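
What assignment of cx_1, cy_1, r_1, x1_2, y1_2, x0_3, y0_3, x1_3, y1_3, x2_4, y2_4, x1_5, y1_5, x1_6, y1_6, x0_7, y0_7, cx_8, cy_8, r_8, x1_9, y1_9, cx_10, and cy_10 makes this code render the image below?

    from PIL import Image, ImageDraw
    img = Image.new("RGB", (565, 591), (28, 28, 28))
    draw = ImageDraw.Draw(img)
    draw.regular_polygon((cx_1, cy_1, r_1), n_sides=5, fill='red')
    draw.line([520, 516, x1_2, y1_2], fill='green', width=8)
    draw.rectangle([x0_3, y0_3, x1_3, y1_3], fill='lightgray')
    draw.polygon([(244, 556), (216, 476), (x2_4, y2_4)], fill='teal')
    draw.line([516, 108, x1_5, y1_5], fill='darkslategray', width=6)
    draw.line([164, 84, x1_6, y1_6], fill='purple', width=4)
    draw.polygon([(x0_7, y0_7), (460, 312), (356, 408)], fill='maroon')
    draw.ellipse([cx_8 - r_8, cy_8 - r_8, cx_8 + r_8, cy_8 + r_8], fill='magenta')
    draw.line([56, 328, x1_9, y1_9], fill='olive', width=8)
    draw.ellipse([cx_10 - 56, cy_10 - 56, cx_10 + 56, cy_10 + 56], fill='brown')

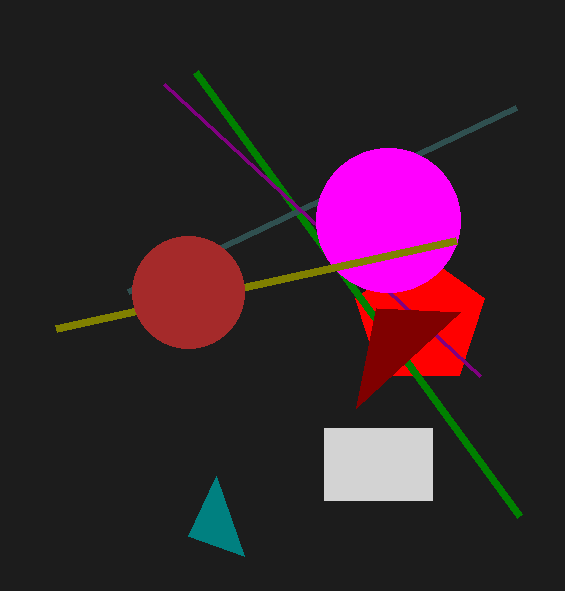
cx_1 = 420
cy_1 = 320
r_1 = 68
x1_2 = 196
y1_2 = 72
x0_3 = 324
y0_3 = 428
x1_3 = 432
y1_3 = 500
x2_4 = 188
y2_4 = 536
x1_5 = 128
y1_5 = 292
x1_6 = 480
y1_6 = 376
x0_7 = 376
y0_7 = 308
cx_8 = 388
cy_8 = 220
r_8 = 72
x1_9 = 456
y1_9 = 240
cx_10 = 188
cy_10 = 292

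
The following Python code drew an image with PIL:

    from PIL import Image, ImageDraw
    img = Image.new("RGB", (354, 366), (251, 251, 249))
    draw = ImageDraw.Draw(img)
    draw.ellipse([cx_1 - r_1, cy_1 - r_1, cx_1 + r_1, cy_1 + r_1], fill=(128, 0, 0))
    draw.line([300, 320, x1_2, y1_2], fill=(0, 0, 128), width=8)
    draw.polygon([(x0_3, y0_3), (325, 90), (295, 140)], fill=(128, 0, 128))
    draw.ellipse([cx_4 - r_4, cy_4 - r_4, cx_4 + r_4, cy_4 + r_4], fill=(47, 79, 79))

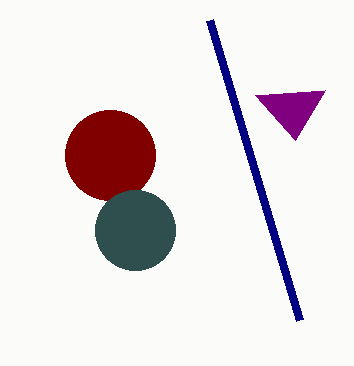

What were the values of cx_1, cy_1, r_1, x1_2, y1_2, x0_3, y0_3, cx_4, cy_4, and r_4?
cx_1 = 110; cy_1 = 155; r_1 = 45; x1_2 = 210; y1_2 = 20; x0_3 = 255; y0_3 = 95; cx_4 = 135; cy_4 = 230; r_4 = 40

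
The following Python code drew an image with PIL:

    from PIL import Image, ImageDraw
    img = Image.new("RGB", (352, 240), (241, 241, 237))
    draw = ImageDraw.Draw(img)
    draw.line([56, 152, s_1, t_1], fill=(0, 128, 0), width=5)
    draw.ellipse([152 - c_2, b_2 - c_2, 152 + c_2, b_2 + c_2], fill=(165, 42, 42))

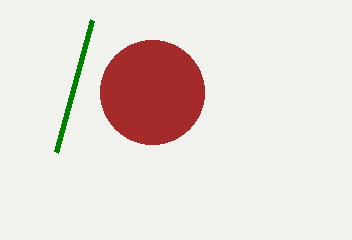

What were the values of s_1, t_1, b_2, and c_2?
s_1 = 92; t_1 = 20; b_2 = 92; c_2 = 52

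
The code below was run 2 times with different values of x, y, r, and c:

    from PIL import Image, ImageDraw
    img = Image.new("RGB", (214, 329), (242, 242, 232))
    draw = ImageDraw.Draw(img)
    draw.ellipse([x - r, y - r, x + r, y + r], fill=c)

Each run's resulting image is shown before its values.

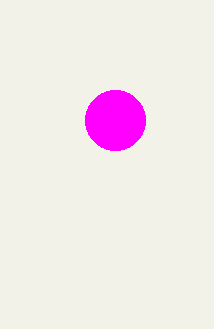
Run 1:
x = 115
y = 120
r = 30
c = 'magenta'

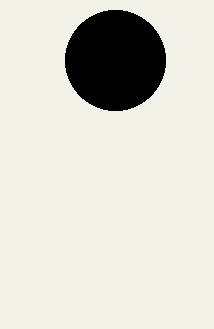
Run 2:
x = 115; y = 60; r = 50; c = 'black'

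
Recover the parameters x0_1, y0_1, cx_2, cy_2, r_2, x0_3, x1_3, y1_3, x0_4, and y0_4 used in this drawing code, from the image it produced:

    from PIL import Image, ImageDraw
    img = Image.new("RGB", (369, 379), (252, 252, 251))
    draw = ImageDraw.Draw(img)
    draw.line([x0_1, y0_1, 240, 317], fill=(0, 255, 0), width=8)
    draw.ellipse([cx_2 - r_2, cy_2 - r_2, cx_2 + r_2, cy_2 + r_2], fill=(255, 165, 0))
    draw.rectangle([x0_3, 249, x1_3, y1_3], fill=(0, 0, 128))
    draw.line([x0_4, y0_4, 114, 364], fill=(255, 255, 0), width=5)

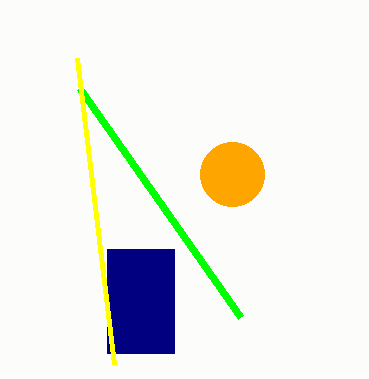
x0_1 = 79, y0_1 = 88, cx_2 = 232, cy_2 = 174, r_2 = 32, x0_3 = 107, x1_3 = 174, y1_3 = 353, x0_4 = 77, y0_4 = 58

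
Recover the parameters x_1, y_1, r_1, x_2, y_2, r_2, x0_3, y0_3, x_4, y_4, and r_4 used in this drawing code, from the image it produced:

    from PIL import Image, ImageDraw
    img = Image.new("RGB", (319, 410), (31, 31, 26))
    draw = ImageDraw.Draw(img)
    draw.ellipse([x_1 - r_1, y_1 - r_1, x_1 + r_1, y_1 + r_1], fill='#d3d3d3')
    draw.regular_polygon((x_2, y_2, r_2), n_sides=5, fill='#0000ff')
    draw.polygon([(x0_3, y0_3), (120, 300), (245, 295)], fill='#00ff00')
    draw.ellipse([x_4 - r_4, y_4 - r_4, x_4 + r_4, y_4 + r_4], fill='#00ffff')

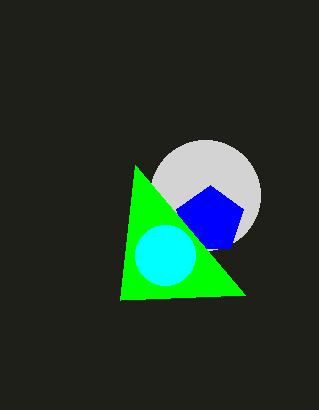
x_1 = 205
y_1 = 195
r_1 = 55
x_2 = 210
y_2 = 220
r_2 = 35
x0_3 = 135
y0_3 = 165
x_4 = 165
y_4 = 255
r_4 = 30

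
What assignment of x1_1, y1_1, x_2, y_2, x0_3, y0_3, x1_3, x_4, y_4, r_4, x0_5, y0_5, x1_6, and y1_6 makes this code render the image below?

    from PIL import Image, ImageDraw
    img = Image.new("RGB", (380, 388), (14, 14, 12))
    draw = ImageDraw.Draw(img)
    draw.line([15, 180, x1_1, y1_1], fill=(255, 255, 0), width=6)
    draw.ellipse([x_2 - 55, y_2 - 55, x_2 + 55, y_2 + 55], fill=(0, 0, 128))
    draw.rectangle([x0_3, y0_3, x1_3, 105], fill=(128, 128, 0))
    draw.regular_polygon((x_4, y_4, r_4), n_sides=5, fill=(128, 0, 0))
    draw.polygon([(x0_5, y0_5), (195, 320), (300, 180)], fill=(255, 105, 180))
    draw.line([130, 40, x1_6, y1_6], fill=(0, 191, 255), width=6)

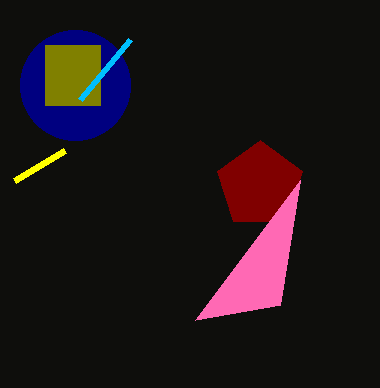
x1_1 = 65
y1_1 = 150
x_2 = 75
y_2 = 85
x0_3 = 45
y0_3 = 45
x1_3 = 100
x_4 = 260
y_4 = 185
r_4 = 45
x0_5 = 280
y0_5 = 305
x1_6 = 80
y1_6 = 100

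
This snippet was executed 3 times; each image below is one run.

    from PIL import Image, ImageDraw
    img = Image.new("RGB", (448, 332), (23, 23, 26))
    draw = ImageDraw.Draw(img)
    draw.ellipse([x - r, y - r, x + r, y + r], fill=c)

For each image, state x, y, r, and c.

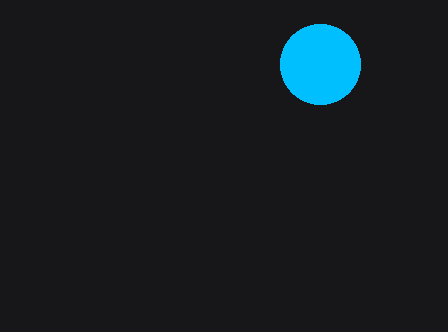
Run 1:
x = 320, y = 64, r = 40, c = 'deepskyblue'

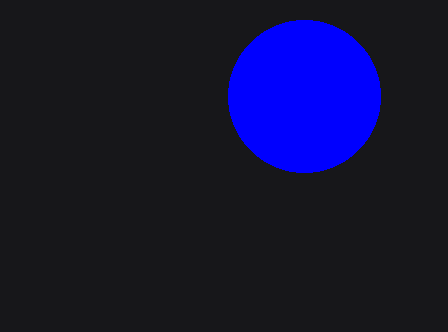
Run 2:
x = 304, y = 96, r = 76, c = 'blue'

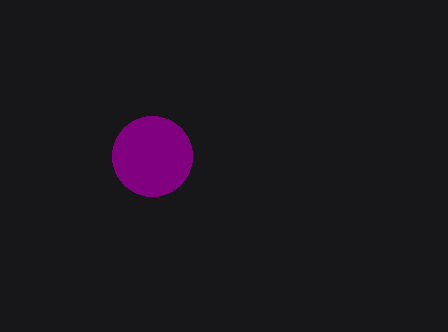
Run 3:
x = 152; y = 156; r = 40; c = 'purple'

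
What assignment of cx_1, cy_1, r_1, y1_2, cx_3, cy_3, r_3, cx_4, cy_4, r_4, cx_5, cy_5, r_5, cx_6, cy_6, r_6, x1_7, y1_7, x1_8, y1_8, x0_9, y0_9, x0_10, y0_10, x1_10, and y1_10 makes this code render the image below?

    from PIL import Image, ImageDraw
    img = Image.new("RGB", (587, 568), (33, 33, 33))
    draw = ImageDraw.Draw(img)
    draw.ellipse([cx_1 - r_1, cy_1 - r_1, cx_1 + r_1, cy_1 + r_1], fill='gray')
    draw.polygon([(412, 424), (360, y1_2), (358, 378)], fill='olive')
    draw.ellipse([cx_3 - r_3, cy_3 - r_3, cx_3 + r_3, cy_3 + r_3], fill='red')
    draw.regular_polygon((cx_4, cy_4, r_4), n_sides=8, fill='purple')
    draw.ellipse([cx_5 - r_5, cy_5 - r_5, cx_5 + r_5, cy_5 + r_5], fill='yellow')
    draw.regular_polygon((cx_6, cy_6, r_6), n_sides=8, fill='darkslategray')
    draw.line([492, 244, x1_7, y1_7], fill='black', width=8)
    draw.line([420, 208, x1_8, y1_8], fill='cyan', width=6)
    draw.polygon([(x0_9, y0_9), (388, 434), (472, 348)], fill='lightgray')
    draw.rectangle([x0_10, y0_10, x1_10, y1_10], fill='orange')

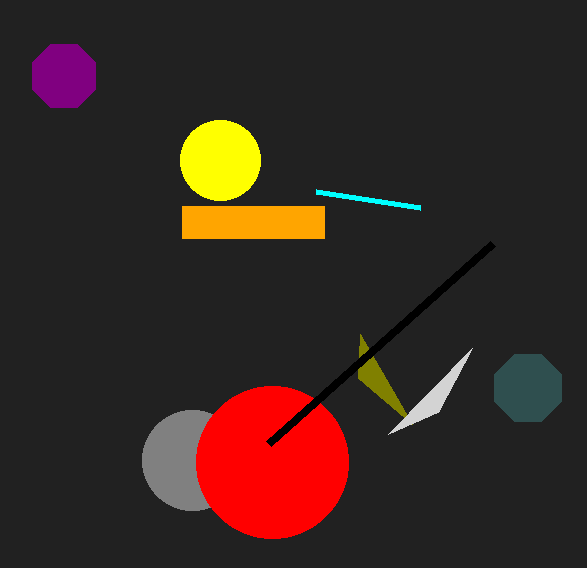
cx_1 = 192, cy_1 = 460, r_1 = 50, y1_2 = 334, cx_3 = 272, cy_3 = 462, r_3 = 76, cx_4 = 64, cy_4 = 76, r_4 = 34, cx_5 = 220, cy_5 = 160, r_5 = 40, cx_6 = 528, cy_6 = 388, r_6 = 36, x1_7 = 268, y1_7 = 444, x1_8 = 316, y1_8 = 192, x0_9 = 438, y0_9 = 412, x0_10 = 182, y0_10 = 206, x1_10 = 324, y1_10 = 238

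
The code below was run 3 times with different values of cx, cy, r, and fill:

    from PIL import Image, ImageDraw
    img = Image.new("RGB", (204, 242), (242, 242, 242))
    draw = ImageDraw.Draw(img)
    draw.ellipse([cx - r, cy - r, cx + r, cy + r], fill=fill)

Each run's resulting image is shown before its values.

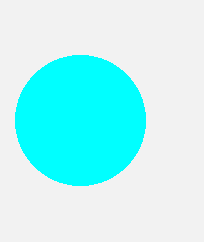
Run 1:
cx = 80; cy = 120; r = 65; fill = 'cyan'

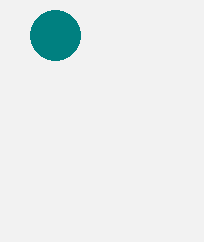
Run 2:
cx = 55; cy = 35; r = 25; fill = 'teal'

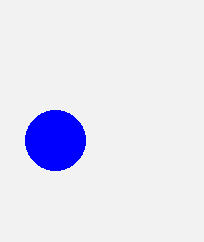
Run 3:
cx = 55, cy = 140, r = 30, fill = 'blue'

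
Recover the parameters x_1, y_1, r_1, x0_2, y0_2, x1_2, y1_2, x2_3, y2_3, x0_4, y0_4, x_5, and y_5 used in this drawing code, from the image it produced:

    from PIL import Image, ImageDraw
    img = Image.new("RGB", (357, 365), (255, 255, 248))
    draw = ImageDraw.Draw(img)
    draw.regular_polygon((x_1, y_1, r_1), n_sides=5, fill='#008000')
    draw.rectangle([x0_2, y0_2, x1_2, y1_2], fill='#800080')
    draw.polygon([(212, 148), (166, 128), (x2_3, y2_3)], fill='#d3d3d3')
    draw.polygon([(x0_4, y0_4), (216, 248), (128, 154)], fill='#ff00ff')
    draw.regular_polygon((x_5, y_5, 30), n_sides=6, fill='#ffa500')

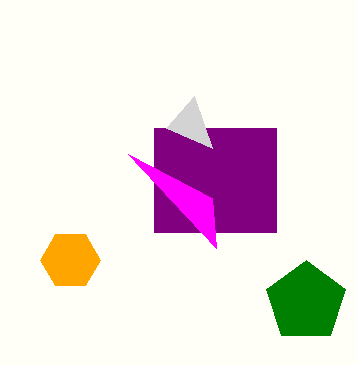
x_1 = 306; y_1 = 302; r_1 = 42; x0_2 = 154; y0_2 = 128; x1_2 = 276; y1_2 = 232; x2_3 = 194; y2_3 = 96; x0_4 = 212; y0_4 = 198; x_5 = 70; y_5 = 260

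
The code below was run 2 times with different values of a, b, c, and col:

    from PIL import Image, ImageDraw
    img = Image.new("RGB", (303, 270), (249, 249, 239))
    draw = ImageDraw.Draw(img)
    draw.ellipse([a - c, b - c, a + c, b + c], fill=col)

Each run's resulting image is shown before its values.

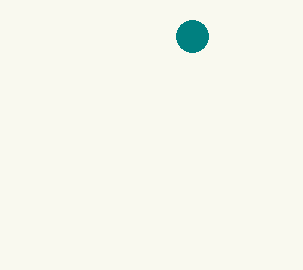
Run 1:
a = 192
b = 36
c = 16
col = 'teal'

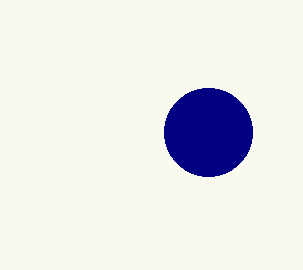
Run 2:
a = 208, b = 132, c = 44, col = 'navy'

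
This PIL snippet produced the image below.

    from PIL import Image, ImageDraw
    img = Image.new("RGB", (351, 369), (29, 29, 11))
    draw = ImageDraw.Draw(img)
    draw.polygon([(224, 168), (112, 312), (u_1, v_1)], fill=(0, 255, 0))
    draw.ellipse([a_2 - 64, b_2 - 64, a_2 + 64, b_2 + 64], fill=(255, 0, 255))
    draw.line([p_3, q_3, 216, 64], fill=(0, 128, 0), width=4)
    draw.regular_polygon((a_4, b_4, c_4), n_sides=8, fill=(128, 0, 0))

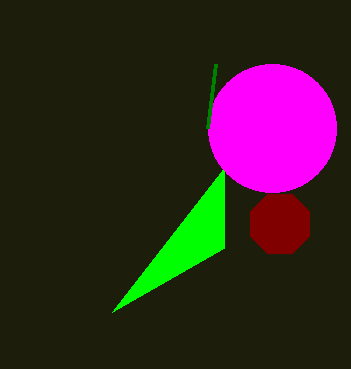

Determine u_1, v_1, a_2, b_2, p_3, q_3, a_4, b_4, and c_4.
u_1 = 224; v_1 = 248; a_2 = 272; b_2 = 128; p_3 = 208; q_3 = 128; a_4 = 280; b_4 = 224; c_4 = 32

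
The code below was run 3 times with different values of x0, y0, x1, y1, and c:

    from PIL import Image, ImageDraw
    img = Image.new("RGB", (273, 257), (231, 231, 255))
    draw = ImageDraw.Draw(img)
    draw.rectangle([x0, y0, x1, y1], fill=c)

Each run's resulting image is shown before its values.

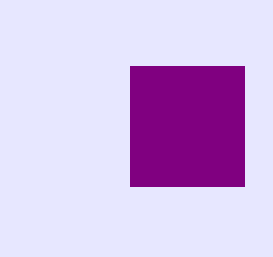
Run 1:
x0 = 130; y0 = 66; x1 = 244; y1 = 186; c = 'purple'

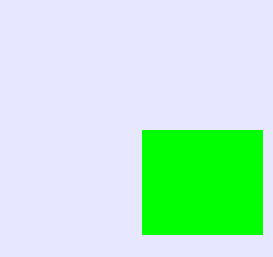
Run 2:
x0 = 142; y0 = 130; x1 = 262; y1 = 234; c = 'lime'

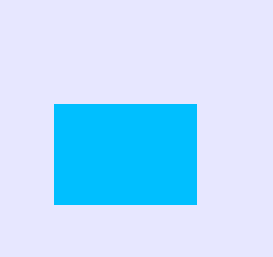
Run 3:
x0 = 54
y0 = 104
x1 = 196
y1 = 204
c = 'deepskyblue'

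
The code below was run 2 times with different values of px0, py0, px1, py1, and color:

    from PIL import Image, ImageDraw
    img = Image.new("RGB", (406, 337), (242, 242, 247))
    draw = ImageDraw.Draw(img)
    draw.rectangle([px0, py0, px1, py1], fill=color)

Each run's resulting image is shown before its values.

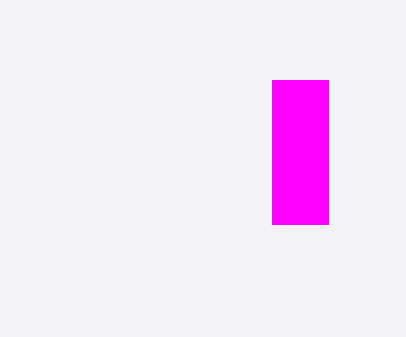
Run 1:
px0 = 272; py0 = 80; px1 = 328; py1 = 224; color = 'magenta'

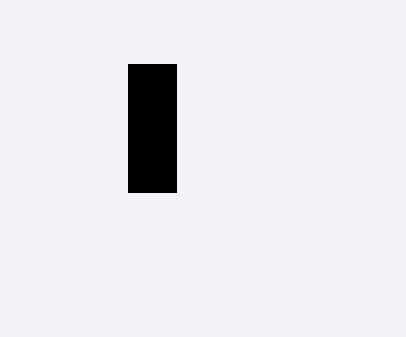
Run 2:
px0 = 128
py0 = 64
px1 = 176
py1 = 192
color = 'black'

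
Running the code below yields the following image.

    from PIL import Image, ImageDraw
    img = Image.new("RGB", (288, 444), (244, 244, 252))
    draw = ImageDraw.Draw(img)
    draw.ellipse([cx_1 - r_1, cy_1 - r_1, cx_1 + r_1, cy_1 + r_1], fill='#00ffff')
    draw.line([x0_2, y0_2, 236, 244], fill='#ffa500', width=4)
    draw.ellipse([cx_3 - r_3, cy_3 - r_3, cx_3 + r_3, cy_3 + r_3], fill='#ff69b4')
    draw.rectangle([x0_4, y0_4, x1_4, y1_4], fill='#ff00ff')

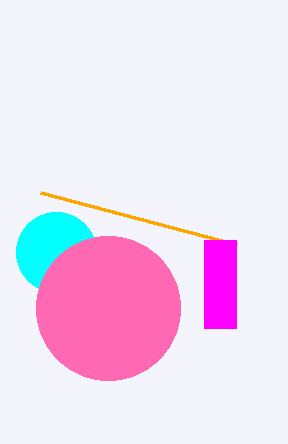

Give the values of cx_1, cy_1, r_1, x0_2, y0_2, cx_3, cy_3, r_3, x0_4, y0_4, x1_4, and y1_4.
cx_1 = 56, cy_1 = 252, r_1 = 40, x0_2 = 40, y0_2 = 192, cx_3 = 108, cy_3 = 308, r_3 = 72, x0_4 = 204, y0_4 = 240, x1_4 = 236, y1_4 = 328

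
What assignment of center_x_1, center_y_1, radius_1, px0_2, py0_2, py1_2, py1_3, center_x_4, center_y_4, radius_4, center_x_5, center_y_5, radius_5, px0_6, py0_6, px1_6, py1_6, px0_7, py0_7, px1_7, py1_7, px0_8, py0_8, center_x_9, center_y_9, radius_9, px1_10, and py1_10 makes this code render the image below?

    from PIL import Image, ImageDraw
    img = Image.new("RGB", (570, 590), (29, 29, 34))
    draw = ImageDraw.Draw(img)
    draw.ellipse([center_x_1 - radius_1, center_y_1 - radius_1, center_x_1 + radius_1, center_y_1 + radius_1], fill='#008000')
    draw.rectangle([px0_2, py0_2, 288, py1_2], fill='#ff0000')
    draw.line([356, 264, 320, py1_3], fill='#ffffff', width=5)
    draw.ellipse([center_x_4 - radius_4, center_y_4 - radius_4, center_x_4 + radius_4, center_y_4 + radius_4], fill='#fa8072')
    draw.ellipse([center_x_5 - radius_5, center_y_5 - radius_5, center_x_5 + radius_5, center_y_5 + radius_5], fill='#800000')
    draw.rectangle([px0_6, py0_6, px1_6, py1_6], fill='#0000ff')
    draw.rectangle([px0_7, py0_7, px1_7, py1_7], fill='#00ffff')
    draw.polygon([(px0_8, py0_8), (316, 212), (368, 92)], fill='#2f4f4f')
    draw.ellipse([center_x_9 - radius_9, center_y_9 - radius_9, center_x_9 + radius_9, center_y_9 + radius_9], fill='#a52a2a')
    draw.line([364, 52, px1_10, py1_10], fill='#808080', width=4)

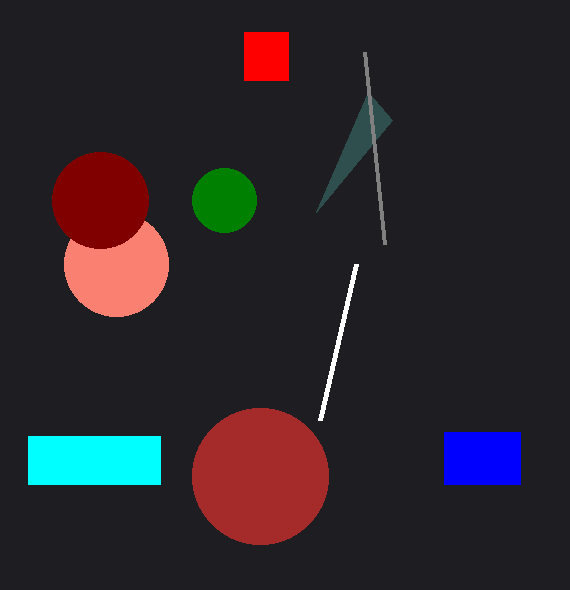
center_x_1 = 224, center_y_1 = 200, radius_1 = 32, px0_2 = 244, py0_2 = 32, py1_2 = 80, py1_3 = 420, center_x_4 = 116, center_y_4 = 264, radius_4 = 52, center_x_5 = 100, center_y_5 = 200, radius_5 = 48, px0_6 = 444, py0_6 = 432, px1_6 = 520, py1_6 = 484, px0_7 = 28, py0_7 = 436, px1_7 = 160, py1_7 = 484, px0_8 = 392, py0_8 = 120, center_x_9 = 260, center_y_9 = 476, radius_9 = 68, px1_10 = 384, py1_10 = 244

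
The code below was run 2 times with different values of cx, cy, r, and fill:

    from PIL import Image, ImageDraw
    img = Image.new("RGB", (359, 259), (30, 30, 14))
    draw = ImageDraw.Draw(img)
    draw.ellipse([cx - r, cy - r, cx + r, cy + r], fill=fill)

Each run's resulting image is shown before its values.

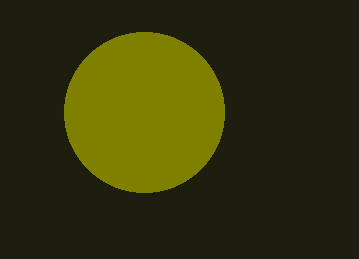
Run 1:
cx = 144
cy = 112
r = 80
fill = 'olive'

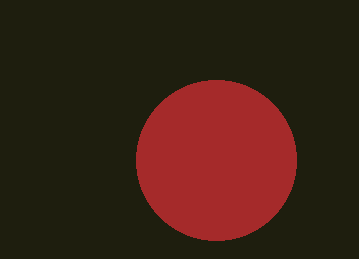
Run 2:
cx = 216, cy = 160, r = 80, fill = 'brown'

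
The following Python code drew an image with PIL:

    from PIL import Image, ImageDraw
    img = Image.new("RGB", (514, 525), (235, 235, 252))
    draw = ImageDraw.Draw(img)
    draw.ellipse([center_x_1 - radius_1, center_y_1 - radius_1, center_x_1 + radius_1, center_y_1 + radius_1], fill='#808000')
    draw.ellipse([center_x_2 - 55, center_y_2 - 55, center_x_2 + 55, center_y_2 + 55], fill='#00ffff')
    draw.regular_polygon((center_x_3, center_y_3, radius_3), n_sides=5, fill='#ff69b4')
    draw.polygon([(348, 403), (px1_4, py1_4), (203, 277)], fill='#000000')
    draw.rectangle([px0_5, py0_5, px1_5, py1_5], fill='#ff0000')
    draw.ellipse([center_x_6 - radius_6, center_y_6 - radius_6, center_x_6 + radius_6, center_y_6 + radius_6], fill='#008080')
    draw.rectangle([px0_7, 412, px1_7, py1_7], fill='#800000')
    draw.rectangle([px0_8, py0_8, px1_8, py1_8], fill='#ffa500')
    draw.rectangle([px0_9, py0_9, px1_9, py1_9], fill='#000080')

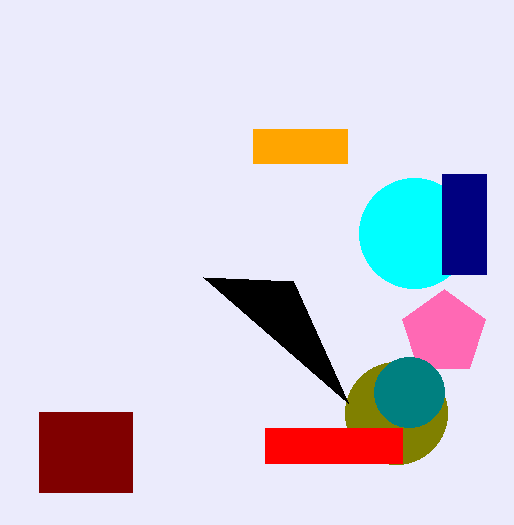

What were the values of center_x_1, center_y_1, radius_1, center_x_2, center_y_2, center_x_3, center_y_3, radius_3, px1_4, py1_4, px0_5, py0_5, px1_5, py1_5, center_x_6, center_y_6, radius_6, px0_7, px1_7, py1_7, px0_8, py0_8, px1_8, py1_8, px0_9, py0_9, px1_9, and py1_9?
center_x_1 = 396
center_y_1 = 413
radius_1 = 51
center_x_2 = 414
center_y_2 = 233
center_x_3 = 444
center_y_3 = 333
radius_3 = 44
px1_4 = 293
py1_4 = 281
px0_5 = 265
py0_5 = 428
px1_5 = 402
py1_5 = 463
center_x_6 = 409
center_y_6 = 392
radius_6 = 35
px0_7 = 39
px1_7 = 132
py1_7 = 492
px0_8 = 253
py0_8 = 129
px1_8 = 347
py1_8 = 163
px0_9 = 442
py0_9 = 174
px1_9 = 486
py1_9 = 274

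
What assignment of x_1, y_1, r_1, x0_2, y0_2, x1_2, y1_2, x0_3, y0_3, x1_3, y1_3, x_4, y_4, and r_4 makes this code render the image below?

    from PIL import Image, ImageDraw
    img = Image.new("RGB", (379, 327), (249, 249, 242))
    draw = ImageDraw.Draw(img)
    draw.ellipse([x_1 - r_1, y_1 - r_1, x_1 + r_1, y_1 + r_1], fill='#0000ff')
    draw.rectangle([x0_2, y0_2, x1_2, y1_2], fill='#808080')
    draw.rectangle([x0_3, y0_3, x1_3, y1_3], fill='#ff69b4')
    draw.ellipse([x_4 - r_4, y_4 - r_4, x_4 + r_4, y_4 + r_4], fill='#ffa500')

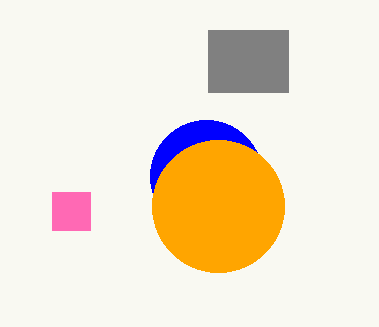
x_1 = 206, y_1 = 176, r_1 = 56, x0_2 = 208, y0_2 = 30, x1_2 = 288, y1_2 = 92, x0_3 = 52, y0_3 = 192, x1_3 = 90, y1_3 = 230, x_4 = 218, y_4 = 206, r_4 = 66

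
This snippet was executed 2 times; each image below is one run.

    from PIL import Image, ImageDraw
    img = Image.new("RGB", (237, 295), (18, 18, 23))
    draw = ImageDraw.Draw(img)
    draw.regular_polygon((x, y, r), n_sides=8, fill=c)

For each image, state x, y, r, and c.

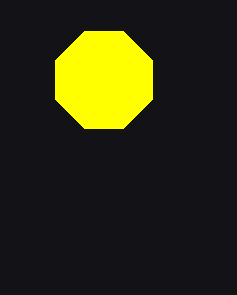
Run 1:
x = 104
y = 80
r = 52
c = 'yellow'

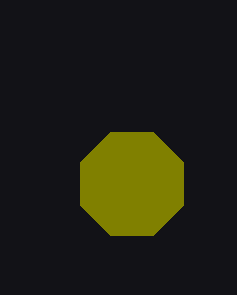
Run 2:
x = 132
y = 184
r = 56
c = 'olive'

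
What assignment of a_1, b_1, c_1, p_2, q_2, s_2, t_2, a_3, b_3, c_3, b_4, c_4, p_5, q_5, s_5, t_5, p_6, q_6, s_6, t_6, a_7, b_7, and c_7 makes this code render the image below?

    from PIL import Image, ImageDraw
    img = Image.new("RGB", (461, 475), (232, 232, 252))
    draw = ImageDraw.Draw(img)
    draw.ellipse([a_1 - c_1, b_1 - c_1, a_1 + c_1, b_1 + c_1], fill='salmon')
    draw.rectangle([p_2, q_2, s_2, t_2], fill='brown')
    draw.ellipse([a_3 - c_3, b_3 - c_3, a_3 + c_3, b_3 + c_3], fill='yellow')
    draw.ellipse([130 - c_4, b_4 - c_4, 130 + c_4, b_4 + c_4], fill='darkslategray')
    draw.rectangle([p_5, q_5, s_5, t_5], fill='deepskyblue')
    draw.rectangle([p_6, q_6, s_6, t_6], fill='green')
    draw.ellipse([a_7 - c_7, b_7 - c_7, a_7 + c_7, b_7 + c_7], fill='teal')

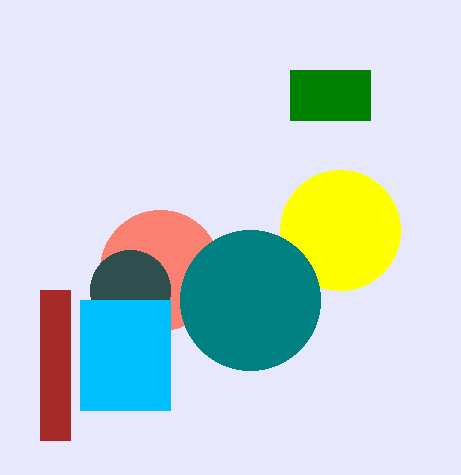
a_1 = 160
b_1 = 270
c_1 = 60
p_2 = 40
q_2 = 290
s_2 = 70
t_2 = 440
a_3 = 340
b_3 = 230
c_3 = 60
b_4 = 290
c_4 = 40
p_5 = 80
q_5 = 300
s_5 = 170
t_5 = 410
p_6 = 290
q_6 = 70
s_6 = 370
t_6 = 120
a_7 = 250
b_7 = 300
c_7 = 70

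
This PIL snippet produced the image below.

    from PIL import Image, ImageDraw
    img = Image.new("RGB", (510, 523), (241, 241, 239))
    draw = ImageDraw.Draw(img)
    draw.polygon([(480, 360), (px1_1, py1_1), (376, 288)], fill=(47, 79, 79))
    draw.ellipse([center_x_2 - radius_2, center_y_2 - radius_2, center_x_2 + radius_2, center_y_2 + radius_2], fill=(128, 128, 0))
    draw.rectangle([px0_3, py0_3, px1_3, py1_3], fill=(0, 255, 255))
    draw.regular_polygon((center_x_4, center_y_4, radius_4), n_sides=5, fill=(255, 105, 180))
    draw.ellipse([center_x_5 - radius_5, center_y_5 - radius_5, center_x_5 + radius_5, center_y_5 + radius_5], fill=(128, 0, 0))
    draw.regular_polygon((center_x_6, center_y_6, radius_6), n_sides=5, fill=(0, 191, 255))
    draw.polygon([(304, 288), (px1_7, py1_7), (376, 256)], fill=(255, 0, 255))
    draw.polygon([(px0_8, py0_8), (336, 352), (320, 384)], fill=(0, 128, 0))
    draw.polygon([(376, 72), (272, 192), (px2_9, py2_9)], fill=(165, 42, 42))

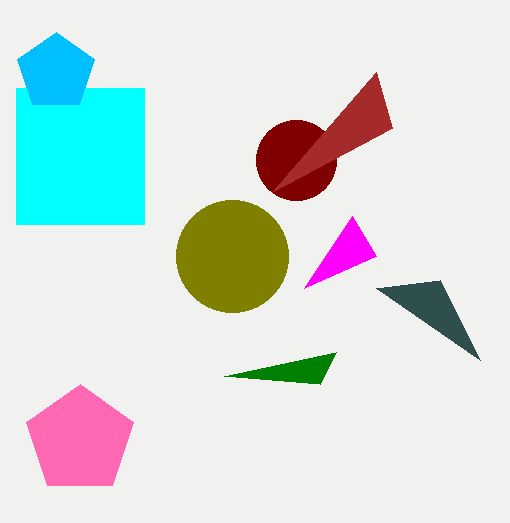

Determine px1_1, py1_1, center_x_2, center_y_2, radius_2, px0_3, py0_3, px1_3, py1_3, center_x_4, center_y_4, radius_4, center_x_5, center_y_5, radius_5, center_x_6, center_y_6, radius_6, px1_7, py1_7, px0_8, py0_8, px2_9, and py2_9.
px1_1 = 440, py1_1 = 280, center_x_2 = 232, center_y_2 = 256, radius_2 = 56, px0_3 = 16, py0_3 = 88, px1_3 = 144, py1_3 = 224, center_x_4 = 80, center_y_4 = 440, radius_4 = 56, center_x_5 = 296, center_y_5 = 160, radius_5 = 40, center_x_6 = 56, center_y_6 = 72, radius_6 = 40, px1_7 = 352, py1_7 = 216, px0_8 = 224, py0_8 = 376, px2_9 = 392, py2_9 = 128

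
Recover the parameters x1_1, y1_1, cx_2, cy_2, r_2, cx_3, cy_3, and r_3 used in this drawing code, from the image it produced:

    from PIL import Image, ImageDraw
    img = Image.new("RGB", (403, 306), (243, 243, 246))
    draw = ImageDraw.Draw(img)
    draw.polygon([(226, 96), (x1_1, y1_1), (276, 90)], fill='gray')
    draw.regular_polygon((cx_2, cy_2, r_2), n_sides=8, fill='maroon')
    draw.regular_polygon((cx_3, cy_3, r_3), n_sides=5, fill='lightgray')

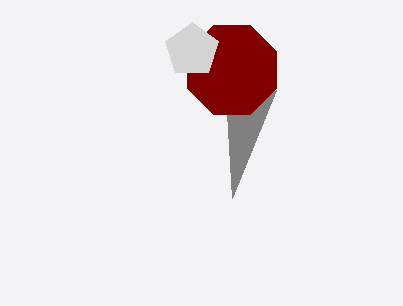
x1_1 = 232
y1_1 = 198
cx_2 = 232
cy_2 = 70
r_2 = 48
cx_3 = 192
cy_3 = 50
r_3 = 28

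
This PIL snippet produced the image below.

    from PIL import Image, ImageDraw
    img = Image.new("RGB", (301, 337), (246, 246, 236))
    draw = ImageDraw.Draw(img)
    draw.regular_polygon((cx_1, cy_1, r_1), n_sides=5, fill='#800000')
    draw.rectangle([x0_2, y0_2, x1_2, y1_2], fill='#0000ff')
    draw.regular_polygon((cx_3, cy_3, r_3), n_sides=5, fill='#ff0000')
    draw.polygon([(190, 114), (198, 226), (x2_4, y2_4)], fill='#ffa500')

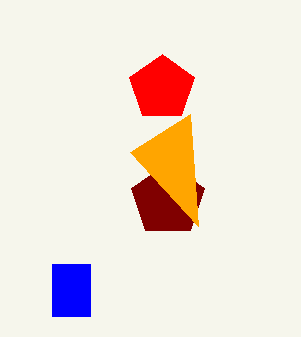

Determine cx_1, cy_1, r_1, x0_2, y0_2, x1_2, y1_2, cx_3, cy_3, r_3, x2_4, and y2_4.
cx_1 = 168; cy_1 = 200; r_1 = 38; x0_2 = 52; y0_2 = 264; x1_2 = 90; y1_2 = 316; cx_3 = 162; cy_3 = 88; r_3 = 34; x2_4 = 130; y2_4 = 152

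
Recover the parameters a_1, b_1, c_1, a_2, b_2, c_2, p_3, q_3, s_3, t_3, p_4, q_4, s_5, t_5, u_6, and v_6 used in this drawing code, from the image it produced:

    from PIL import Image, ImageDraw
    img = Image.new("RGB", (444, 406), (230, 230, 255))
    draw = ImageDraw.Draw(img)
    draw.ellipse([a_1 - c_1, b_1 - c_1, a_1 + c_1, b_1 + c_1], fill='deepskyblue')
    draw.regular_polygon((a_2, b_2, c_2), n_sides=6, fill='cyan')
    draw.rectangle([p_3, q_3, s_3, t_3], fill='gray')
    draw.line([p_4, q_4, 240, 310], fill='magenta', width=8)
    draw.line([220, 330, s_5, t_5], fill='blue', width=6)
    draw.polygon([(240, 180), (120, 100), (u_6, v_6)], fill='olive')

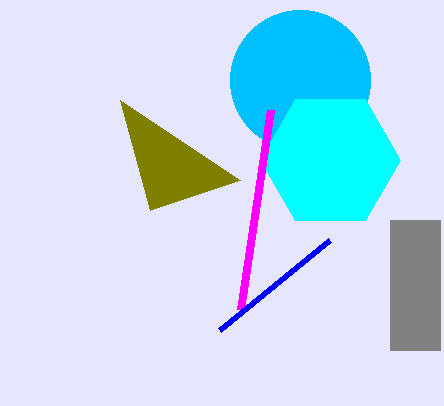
a_1 = 300; b_1 = 80; c_1 = 70; a_2 = 330; b_2 = 160; c_2 = 70; p_3 = 390; q_3 = 220; s_3 = 440; t_3 = 350; p_4 = 270; q_4 = 110; s_5 = 330; t_5 = 240; u_6 = 150; v_6 = 210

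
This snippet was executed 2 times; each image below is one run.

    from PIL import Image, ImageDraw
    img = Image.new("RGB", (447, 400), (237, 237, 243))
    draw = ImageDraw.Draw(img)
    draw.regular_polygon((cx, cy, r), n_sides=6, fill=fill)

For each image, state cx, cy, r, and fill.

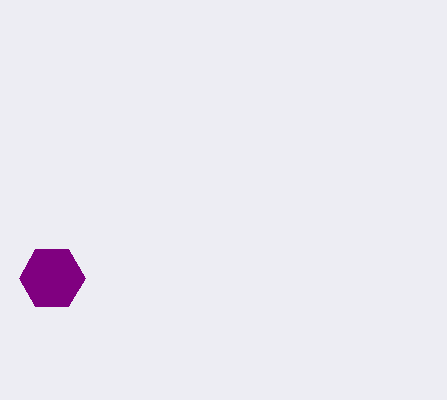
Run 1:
cx = 52; cy = 278; r = 33; fill = 'purple'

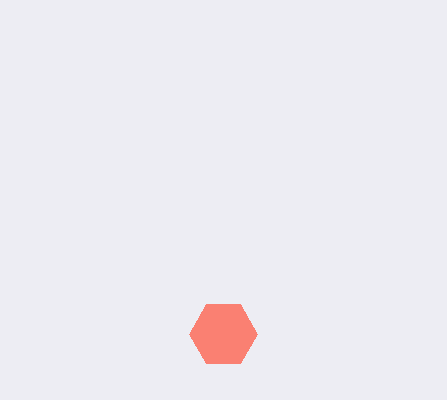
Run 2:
cx = 223, cy = 334, r = 34, fill = 'salmon'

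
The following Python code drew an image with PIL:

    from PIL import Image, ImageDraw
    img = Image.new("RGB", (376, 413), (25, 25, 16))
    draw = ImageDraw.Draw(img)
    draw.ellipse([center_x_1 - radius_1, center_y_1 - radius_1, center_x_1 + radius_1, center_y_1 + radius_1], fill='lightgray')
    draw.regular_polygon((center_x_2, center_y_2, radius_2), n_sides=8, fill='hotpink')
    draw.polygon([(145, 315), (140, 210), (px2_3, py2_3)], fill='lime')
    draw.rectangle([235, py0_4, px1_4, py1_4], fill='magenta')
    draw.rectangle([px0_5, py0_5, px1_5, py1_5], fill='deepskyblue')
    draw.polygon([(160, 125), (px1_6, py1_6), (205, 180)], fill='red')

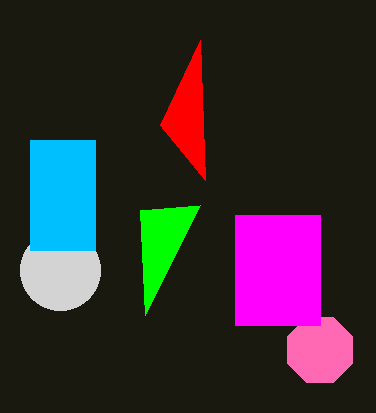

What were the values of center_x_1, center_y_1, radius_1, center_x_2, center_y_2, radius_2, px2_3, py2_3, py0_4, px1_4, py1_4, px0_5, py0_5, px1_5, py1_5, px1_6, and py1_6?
center_x_1 = 60, center_y_1 = 270, radius_1 = 40, center_x_2 = 320, center_y_2 = 350, radius_2 = 35, px2_3 = 200, py2_3 = 205, py0_4 = 215, px1_4 = 320, py1_4 = 325, px0_5 = 30, py0_5 = 140, px1_5 = 95, py1_5 = 250, px1_6 = 200, py1_6 = 40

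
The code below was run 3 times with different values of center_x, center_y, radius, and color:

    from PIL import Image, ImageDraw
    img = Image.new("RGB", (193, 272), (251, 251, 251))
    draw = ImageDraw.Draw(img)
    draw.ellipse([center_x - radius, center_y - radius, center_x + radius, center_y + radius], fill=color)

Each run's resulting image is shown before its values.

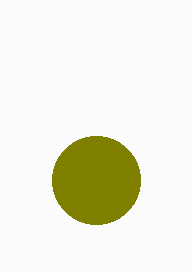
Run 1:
center_x = 96; center_y = 180; radius = 44; color = 'olive'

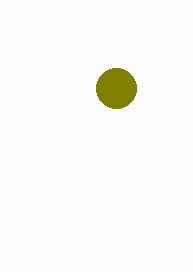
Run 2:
center_x = 116
center_y = 88
radius = 20
color = 'olive'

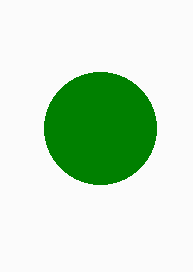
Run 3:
center_x = 100; center_y = 128; radius = 56; color = 'green'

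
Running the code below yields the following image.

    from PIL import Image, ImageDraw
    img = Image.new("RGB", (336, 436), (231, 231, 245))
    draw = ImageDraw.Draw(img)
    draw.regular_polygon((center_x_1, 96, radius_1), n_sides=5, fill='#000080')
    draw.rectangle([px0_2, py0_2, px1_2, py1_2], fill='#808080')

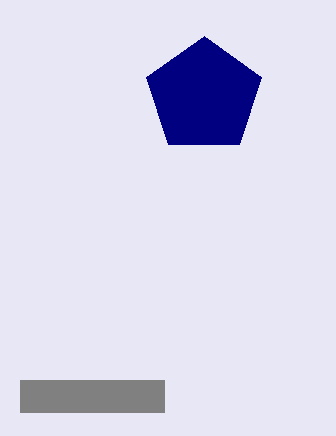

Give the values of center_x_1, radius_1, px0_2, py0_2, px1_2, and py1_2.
center_x_1 = 204, radius_1 = 60, px0_2 = 20, py0_2 = 380, px1_2 = 164, py1_2 = 412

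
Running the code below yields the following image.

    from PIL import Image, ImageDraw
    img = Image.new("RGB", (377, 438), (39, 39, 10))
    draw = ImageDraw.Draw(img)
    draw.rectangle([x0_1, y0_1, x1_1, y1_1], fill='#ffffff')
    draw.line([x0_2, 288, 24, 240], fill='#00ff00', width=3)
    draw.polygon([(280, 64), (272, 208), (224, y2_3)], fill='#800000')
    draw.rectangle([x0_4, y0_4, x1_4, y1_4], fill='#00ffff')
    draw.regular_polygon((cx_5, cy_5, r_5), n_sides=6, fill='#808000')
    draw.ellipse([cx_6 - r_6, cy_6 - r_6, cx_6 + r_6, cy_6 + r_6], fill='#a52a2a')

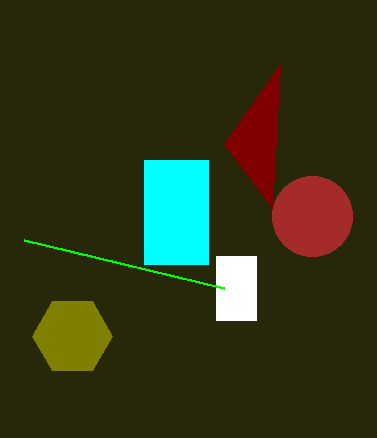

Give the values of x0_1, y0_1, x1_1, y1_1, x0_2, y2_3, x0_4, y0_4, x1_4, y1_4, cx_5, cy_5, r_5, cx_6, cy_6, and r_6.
x0_1 = 216; y0_1 = 256; x1_1 = 256; y1_1 = 320; x0_2 = 224; y2_3 = 144; x0_4 = 144; y0_4 = 160; x1_4 = 208; y1_4 = 264; cx_5 = 72; cy_5 = 336; r_5 = 40; cx_6 = 312; cy_6 = 216; r_6 = 40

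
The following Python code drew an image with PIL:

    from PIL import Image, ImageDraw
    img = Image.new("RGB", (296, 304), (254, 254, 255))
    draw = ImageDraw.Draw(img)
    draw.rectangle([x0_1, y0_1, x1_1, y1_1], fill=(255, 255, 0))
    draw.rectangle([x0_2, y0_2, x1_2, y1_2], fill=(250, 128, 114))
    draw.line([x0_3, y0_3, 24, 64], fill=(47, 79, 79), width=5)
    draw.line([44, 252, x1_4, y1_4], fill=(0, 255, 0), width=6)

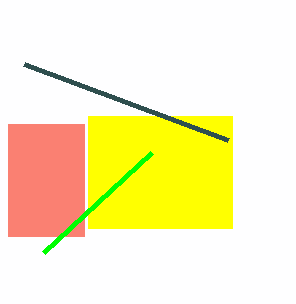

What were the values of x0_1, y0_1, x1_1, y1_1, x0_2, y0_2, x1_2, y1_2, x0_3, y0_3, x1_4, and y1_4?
x0_1 = 88
y0_1 = 116
x1_1 = 232
y1_1 = 228
x0_2 = 8
y0_2 = 124
x1_2 = 84
y1_2 = 236
x0_3 = 228
y0_3 = 140
x1_4 = 152
y1_4 = 152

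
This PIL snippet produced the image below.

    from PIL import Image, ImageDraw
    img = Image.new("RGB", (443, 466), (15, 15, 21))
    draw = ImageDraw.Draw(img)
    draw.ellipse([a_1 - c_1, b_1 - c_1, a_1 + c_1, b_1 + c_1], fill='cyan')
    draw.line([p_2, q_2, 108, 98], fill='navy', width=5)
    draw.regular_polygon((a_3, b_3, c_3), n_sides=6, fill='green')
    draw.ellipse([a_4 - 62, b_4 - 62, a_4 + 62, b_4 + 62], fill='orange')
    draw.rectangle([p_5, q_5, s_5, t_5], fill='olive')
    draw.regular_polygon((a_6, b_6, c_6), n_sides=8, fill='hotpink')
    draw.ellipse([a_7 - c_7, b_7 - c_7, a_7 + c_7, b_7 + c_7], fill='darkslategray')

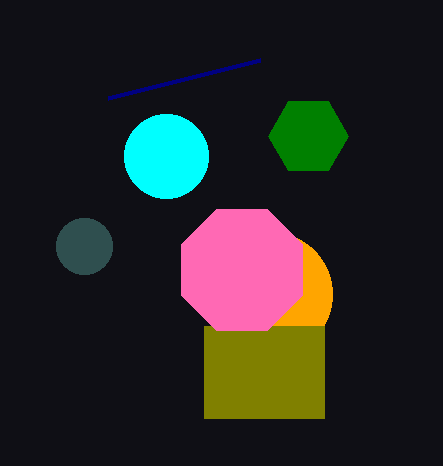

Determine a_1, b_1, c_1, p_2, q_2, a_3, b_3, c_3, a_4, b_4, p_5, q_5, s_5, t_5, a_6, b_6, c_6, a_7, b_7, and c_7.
a_1 = 166, b_1 = 156, c_1 = 42, p_2 = 260, q_2 = 60, a_3 = 308, b_3 = 136, c_3 = 40, a_4 = 270, b_4 = 294, p_5 = 204, q_5 = 326, s_5 = 324, t_5 = 418, a_6 = 242, b_6 = 270, c_6 = 66, a_7 = 84, b_7 = 246, c_7 = 28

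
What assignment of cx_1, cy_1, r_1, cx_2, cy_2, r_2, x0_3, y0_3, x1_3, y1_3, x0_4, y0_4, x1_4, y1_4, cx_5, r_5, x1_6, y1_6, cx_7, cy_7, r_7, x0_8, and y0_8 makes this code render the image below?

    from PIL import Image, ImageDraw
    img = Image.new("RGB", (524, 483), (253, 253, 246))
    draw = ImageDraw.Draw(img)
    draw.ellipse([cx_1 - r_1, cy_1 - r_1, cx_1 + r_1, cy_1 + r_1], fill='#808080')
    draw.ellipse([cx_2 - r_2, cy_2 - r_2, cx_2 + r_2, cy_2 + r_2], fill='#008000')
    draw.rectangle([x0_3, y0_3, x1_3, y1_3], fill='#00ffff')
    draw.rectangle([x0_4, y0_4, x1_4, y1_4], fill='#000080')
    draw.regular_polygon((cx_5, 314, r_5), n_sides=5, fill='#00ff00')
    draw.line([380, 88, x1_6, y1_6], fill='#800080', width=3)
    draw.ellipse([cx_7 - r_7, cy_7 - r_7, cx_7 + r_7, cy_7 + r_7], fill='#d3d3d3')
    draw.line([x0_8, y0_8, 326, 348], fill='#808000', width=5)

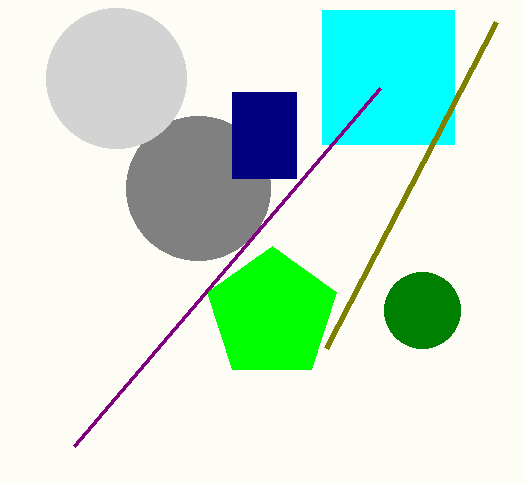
cx_1 = 198; cy_1 = 188; r_1 = 72; cx_2 = 422; cy_2 = 310; r_2 = 38; x0_3 = 322; y0_3 = 10; x1_3 = 454; y1_3 = 144; x0_4 = 232; y0_4 = 92; x1_4 = 296; y1_4 = 178; cx_5 = 272; r_5 = 68; x1_6 = 74; y1_6 = 446; cx_7 = 116; cy_7 = 78; r_7 = 70; x0_8 = 496; y0_8 = 22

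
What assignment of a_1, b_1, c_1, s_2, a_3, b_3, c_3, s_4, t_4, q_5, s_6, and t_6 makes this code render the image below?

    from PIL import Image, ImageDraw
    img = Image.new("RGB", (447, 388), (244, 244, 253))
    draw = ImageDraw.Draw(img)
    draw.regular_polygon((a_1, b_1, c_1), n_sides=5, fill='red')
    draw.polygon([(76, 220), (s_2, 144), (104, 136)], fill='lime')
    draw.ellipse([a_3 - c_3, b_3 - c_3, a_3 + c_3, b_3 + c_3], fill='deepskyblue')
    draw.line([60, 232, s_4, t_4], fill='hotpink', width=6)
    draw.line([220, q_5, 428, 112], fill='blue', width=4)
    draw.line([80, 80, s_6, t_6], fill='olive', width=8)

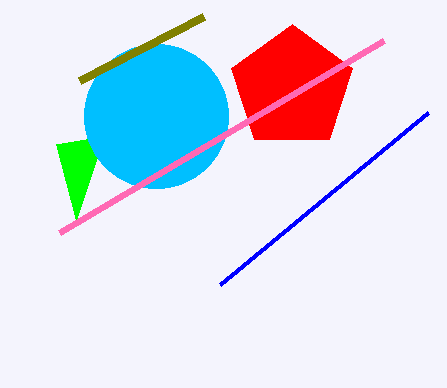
a_1 = 292, b_1 = 88, c_1 = 64, s_2 = 56, a_3 = 156, b_3 = 116, c_3 = 72, s_4 = 384, t_4 = 40, q_5 = 284, s_6 = 204, t_6 = 16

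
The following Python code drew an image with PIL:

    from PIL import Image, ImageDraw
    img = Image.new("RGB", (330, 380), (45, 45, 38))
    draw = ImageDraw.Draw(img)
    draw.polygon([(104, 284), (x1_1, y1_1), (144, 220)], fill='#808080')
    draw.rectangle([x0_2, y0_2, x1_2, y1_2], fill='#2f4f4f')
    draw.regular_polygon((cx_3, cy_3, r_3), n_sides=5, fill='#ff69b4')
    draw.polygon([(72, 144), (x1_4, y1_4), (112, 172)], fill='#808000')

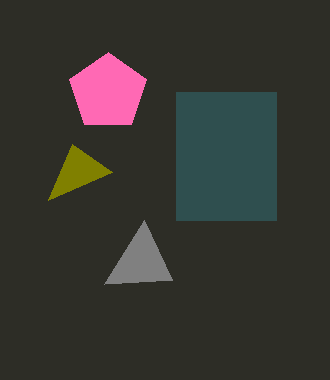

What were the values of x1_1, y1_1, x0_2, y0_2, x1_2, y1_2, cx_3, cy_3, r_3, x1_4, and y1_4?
x1_1 = 172; y1_1 = 280; x0_2 = 176; y0_2 = 92; x1_2 = 276; y1_2 = 220; cx_3 = 108; cy_3 = 92; r_3 = 40; x1_4 = 48; y1_4 = 200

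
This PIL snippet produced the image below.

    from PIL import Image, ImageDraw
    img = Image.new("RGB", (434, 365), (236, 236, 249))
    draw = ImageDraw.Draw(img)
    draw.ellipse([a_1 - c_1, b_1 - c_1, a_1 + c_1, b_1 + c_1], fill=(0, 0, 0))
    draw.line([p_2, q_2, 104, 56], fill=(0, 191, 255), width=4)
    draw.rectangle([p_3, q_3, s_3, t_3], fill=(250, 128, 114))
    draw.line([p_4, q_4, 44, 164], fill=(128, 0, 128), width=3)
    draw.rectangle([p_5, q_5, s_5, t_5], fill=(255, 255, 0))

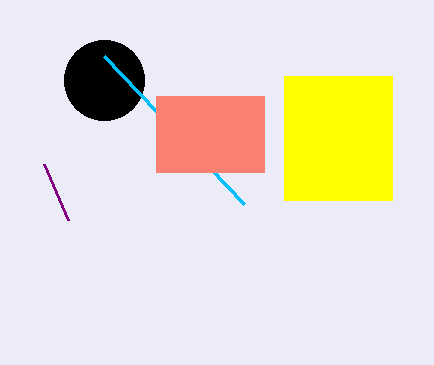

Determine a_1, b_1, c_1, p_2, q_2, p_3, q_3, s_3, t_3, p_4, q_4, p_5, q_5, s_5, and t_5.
a_1 = 104
b_1 = 80
c_1 = 40
p_2 = 244
q_2 = 204
p_3 = 156
q_3 = 96
s_3 = 264
t_3 = 172
p_4 = 68
q_4 = 220
p_5 = 284
q_5 = 76
s_5 = 392
t_5 = 200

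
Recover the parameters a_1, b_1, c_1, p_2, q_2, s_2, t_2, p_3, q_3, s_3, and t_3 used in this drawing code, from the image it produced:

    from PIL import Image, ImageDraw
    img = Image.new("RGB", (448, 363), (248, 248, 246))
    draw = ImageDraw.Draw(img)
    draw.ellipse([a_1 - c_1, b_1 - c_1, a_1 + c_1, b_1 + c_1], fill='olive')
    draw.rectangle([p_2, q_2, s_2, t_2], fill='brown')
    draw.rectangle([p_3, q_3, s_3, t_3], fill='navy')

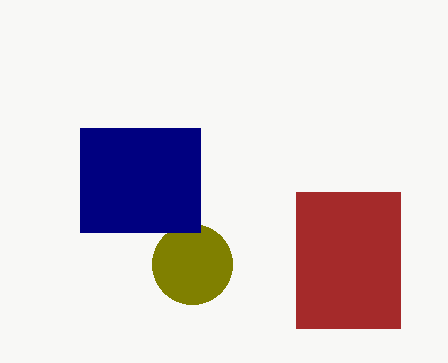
a_1 = 192
b_1 = 264
c_1 = 40
p_2 = 296
q_2 = 192
s_2 = 400
t_2 = 328
p_3 = 80
q_3 = 128
s_3 = 200
t_3 = 232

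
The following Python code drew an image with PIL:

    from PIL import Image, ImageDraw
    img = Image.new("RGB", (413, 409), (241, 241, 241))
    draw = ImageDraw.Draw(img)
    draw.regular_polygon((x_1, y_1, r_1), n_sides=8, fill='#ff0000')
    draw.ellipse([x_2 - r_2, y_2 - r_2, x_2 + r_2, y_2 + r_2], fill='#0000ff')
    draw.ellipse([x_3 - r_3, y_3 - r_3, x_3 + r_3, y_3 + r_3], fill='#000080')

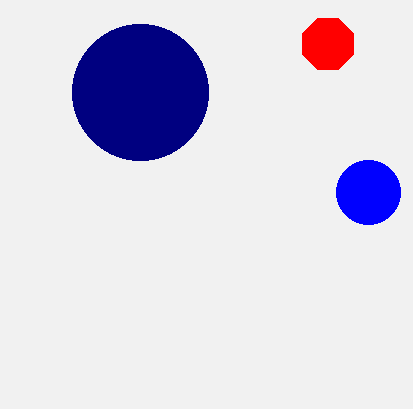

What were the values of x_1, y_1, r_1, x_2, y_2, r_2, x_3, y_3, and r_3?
x_1 = 328; y_1 = 44; r_1 = 28; x_2 = 368; y_2 = 192; r_2 = 32; x_3 = 140; y_3 = 92; r_3 = 68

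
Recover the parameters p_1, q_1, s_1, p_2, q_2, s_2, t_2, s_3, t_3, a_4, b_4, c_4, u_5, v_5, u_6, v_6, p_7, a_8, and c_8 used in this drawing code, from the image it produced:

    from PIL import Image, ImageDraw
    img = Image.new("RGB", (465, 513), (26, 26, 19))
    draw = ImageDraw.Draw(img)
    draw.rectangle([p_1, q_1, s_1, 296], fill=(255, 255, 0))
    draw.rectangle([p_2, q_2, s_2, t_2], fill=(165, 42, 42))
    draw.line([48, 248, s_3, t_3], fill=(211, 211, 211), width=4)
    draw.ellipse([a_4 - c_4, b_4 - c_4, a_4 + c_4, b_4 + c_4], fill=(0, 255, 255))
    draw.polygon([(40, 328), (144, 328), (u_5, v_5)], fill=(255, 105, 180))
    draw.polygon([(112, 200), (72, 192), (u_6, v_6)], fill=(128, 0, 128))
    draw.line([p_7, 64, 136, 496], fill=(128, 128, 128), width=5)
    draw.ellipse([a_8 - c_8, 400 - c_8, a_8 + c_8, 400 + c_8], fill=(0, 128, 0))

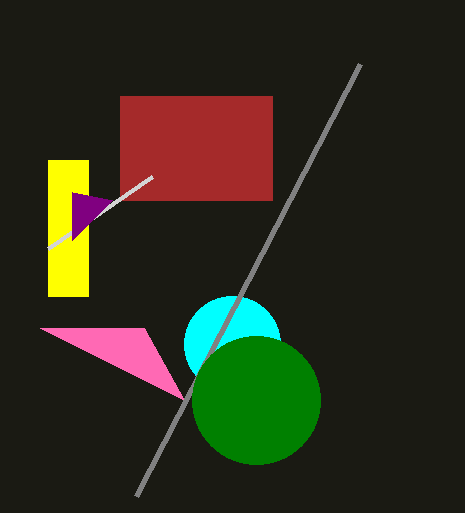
p_1 = 48, q_1 = 160, s_1 = 88, p_2 = 120, q_2 = 96, s_2 = 272, t_2 = 200, s_3 = 152, t_3 = 176, a_4 = 232, b_4 = 344, c_4 = 48, u_5 = 184, v_5 = 400, u_6 = 72, v_6 = 240, p_7 = 360, a_8 = 256, c_8 = 64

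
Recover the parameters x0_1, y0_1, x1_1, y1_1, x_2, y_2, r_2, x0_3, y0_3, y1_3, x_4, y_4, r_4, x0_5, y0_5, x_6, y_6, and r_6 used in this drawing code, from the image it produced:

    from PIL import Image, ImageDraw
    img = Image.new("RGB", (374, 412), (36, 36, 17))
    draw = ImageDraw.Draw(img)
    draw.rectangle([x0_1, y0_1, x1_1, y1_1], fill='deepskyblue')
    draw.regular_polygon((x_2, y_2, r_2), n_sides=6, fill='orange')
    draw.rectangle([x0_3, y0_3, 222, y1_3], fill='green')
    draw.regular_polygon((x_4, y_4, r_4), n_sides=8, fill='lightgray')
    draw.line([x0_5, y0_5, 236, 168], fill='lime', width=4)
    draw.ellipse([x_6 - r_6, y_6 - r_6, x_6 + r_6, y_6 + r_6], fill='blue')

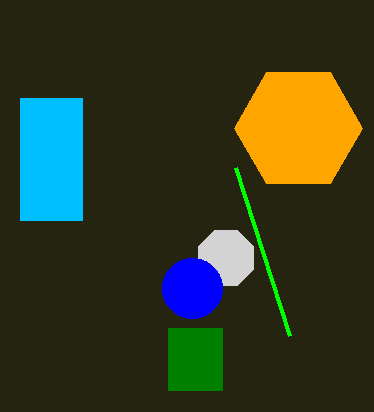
x0_1 = 20, y0_1 = 98, x1_1 = 82, y1_1 = 220, x_2 = 298, y_2 = 128, r_2 = 64, x0_3 = 168, y0_3 = 328, y1_3 = 390, x_4 = 226, y_4 = 258, r_4 = 30, x0_5 = 290, y0_5 = 336, x_6 = 192, y_6 = 288, r_6 = 30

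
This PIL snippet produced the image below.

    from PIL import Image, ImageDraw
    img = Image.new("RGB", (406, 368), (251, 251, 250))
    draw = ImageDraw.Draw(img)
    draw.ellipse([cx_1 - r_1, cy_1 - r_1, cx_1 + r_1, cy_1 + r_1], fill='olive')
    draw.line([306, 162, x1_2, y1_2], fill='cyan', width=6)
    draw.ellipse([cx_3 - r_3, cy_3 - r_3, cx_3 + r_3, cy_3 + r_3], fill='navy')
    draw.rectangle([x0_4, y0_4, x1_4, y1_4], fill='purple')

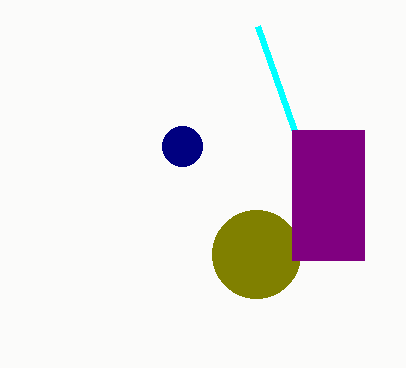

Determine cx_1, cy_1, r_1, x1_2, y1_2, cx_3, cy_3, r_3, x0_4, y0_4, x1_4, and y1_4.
cx_1 = 256; cy_1 = 254; r_1 = 44; x1_2 = 258; y1_2 = 26; cx_3 = 182; cy_3 = 146; r_3 = 20; x0_4 = 292; y0_4 = 130; x1_4 = 364; y1_4 = 260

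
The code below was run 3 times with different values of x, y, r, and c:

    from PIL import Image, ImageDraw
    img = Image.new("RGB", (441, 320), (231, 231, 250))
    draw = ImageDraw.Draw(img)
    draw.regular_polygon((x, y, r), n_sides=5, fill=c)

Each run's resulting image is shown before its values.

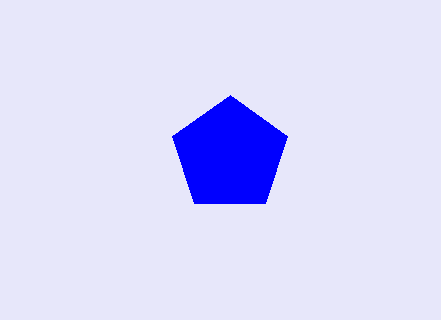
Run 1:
x = 230, y = 155, r = 60, c = 'blue'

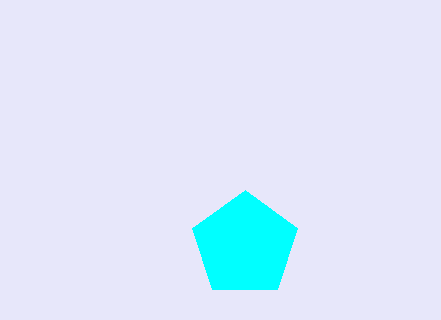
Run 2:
x = 245
y = 245
r = 55
c = 'cyan'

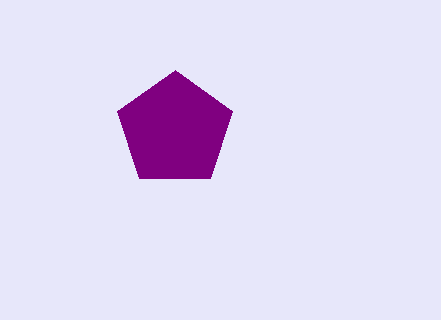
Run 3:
x = 175, y = 130, r = 60, c = 'purple'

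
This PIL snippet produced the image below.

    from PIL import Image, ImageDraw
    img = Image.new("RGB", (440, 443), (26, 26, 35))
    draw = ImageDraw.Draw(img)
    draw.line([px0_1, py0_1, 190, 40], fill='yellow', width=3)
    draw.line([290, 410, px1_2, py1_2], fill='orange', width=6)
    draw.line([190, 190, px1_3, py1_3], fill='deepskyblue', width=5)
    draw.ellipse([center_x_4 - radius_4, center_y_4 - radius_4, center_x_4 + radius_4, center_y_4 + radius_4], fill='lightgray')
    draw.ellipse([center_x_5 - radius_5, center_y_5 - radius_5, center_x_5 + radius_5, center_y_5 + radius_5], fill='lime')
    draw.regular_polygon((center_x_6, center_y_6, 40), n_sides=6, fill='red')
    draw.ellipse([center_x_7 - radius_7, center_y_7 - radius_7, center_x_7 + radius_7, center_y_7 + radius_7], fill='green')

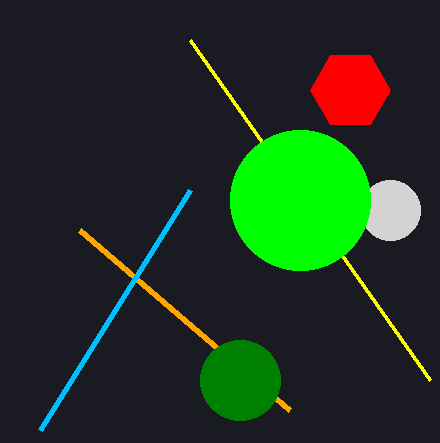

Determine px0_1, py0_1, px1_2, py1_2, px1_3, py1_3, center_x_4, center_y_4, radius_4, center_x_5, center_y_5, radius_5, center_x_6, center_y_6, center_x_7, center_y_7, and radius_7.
px0_1 = 430
py0_1 = 380
px1_2 = 80
py1_2 = 230
px1_3 = 40
py1_3 = 430
center_x_4 = 390
center_y_4 = 210
radius_4 = 30
center_x_5 = 300
center_y_5 = 200
radius_5 = 70
center_x_6 = 350
center_y_6 = 90
center_x_7 = 240
center_y_7 = 380
radius_7 = 40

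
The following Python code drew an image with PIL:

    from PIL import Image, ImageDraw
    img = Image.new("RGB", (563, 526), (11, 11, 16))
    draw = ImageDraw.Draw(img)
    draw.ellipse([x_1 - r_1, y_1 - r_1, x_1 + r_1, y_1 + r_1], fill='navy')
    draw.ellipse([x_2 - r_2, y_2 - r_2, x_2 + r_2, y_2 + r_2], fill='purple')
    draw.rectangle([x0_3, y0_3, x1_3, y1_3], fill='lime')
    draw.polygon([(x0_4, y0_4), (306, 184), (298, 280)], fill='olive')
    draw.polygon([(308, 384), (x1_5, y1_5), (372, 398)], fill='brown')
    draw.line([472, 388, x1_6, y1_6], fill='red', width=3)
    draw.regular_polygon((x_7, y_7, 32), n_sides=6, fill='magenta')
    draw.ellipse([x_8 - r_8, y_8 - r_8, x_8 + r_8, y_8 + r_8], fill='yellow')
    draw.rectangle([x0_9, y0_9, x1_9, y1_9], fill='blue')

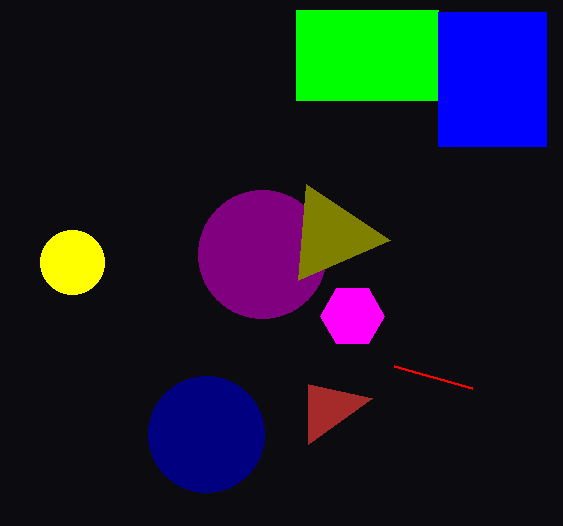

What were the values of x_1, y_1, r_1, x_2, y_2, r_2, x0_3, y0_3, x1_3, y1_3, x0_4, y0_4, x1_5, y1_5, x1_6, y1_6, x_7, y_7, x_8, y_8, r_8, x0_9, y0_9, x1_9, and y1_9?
x_1 = 206; y_1 = 434; r_1 = 58; x_2 = 262; y_2 = 254; r_2 = 64; x0_3 = 296; y0_3 = 10; x1_3 = 438; y1_3 = 100; x0_4 = 390; y0_4 = 240; x1_5 = 308; y1_5 = 444; x1_6 = 394; y1_6 = 366; x_7 = 352; y_7 = 316; x_8 = 72; y_8 = 262; r_8 = 32; x0_9 = 438; y0_9 = 12; x1_9 = 546; y1_9 = 146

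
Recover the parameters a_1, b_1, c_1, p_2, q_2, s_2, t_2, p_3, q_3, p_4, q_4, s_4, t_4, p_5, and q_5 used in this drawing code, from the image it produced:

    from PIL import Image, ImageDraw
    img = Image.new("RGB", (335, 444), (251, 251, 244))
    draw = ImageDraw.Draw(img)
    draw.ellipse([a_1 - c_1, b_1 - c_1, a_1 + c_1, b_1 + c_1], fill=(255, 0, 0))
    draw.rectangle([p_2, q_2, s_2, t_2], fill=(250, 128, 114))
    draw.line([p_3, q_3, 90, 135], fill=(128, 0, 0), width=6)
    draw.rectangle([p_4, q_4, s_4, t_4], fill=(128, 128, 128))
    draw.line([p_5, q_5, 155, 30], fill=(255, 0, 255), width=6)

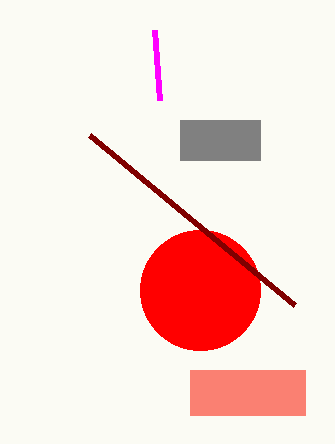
a_1 = 200, b_1 = 290, c_1 = 60, p_2 = 190, q_2 = 370, s_2 = 305, t_2 = 415, p_3 = 295, q_3 = 305, p_4 = 180, q_4 = 120, s_4 = 260, t_4 = 160, p_5 = 160, q_5 = 100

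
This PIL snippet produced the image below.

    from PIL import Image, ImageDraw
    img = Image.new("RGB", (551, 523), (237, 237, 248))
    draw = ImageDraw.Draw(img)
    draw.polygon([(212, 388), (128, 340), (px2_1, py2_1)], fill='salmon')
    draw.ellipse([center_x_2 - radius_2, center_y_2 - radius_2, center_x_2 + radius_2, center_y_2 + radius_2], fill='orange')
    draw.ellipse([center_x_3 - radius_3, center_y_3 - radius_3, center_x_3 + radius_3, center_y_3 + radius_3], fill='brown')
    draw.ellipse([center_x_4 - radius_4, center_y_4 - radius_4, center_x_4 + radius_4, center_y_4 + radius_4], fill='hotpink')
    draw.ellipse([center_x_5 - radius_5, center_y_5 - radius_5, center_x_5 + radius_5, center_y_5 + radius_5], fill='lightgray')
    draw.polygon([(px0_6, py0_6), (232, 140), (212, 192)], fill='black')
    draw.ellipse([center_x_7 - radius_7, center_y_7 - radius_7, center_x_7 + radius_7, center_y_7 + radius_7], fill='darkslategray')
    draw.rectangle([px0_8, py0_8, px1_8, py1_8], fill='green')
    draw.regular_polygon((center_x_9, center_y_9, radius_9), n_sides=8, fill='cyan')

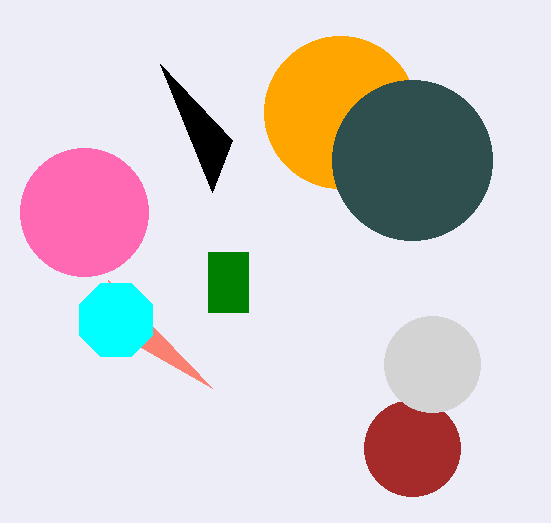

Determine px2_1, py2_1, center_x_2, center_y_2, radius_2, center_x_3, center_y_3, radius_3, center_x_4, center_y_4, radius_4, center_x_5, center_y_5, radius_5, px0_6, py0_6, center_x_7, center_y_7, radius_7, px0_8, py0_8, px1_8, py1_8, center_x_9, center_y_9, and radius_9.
px2_1 = 108, py2_1 = 280, center_x_2 = 340, center_y_2 = 112, radius_2 = 76, center_x_3 = 412, center_y_3 = 448, radius_3 = 48, center_x_4 = 84, center_y_4 = 212, radius_4 = 64, center_x_5 = 432, center_y_5 = 364, radius_5 = 48, px0_6 = 160, py0_6 = 64, center_x_7 = 412, center_y_7 = 160, radius_7 = 80, px0_8 = 208, py0_8 = 252, px1_8 = 248, py1_8 = 312, center_x_9 = 116, center_y_9 = 320, radius_9 = 40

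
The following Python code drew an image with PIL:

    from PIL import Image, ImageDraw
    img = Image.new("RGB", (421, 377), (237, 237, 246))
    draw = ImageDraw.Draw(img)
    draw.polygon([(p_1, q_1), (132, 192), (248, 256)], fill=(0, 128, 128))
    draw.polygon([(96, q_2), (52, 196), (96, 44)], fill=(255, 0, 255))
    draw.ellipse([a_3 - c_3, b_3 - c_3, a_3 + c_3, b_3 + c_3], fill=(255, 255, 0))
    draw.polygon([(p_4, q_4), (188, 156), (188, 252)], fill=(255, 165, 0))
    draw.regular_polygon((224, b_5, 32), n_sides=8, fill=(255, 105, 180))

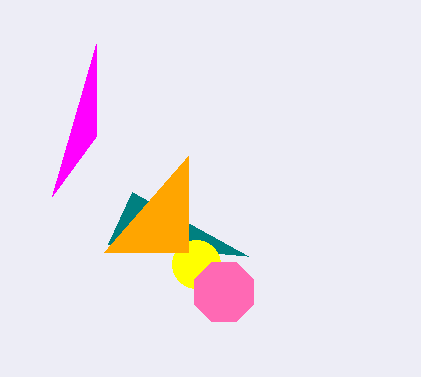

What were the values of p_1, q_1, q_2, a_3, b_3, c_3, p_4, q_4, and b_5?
p_1 = 108
q_1 = 244
q_2 = 136
a_3 = 196
b_3 = 264
c_3 = 24
p_4 = 104
q_4 = 252
b_5 = 292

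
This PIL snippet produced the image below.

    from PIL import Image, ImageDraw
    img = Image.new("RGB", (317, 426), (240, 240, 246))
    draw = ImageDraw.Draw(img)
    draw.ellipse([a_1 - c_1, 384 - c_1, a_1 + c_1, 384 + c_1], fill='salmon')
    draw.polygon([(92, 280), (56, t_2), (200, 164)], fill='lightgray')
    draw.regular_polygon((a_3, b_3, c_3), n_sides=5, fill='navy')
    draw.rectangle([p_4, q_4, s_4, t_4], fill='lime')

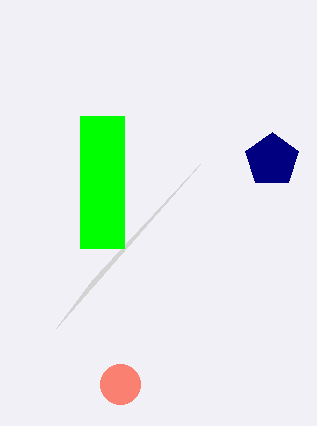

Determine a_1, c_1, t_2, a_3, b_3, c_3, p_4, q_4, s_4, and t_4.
a_1 = 120
c_1 = 20
t_2 = 328
a_3 = 272
b_3 = 160
c_3 = 28
p_4 = 80
q_4 = 116
s_4 = 124
t_4 = 248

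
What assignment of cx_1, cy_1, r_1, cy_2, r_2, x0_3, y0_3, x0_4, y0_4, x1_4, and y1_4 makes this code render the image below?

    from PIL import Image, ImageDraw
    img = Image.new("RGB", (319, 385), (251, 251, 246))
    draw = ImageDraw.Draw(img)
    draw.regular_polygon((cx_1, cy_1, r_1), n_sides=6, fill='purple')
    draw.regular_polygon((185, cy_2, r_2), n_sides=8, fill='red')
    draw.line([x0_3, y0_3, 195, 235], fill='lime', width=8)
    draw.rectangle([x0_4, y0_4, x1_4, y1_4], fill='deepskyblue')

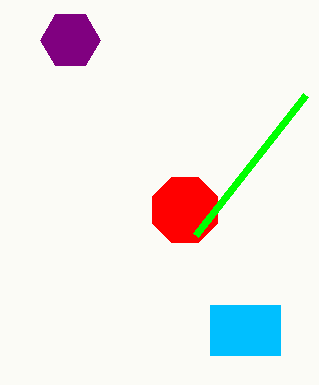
cx_1 = 70
cy_1 = 40
r_1 = 30
cy_2 = 210
r_2 = 35
x0_3 = 305
y0_3 = 95
x0_4 = 210
y0_4 = 305
x1_4 = 280
y1_4 = 355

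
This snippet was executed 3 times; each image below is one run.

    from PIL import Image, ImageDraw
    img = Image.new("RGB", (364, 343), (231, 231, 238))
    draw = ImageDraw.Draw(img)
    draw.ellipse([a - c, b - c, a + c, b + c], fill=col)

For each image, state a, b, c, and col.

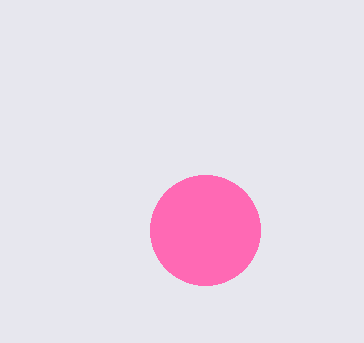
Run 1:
a = 205
b = 230
c = 55
col = 'hotpink'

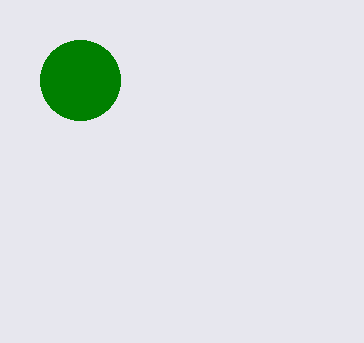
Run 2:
a = 80
b = 80
c = 40
col = 'green'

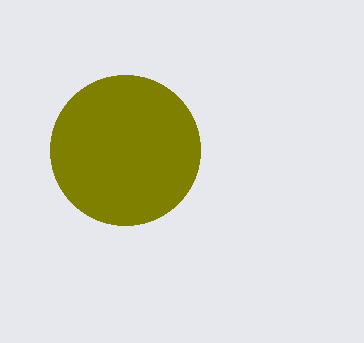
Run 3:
a = 125; b = 150; c = 75; col = 'olive'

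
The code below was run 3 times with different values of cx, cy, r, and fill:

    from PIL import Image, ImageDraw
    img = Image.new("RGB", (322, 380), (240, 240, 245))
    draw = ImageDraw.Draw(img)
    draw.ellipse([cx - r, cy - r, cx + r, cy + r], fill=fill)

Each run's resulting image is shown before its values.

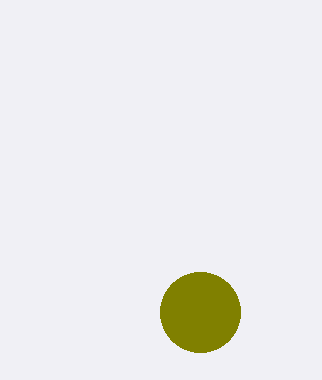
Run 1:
cx = 200, cy = 312, r = 40, fill = 'olive'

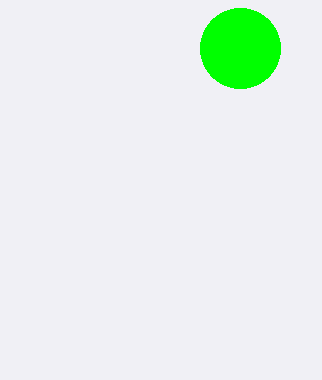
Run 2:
cx = 240, cy = 48, r = 40, fill = 'lime'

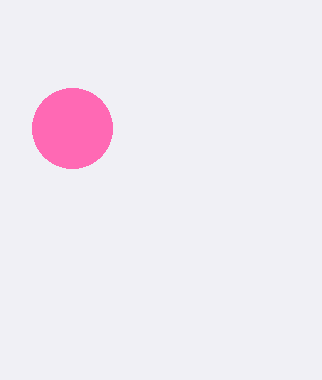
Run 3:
cx = 72
cy = 128
r = 40
fill = 'hotpink'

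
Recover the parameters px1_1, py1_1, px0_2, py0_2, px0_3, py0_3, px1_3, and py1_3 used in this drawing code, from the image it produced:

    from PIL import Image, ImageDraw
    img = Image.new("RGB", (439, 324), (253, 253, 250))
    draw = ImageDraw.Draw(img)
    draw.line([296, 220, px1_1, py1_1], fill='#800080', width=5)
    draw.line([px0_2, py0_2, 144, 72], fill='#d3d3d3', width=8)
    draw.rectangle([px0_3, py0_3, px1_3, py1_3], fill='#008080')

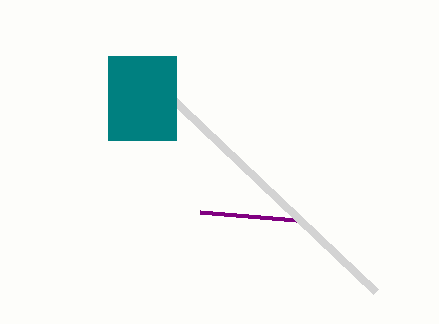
px1_1 = 200, py1_1 = 212, px0_2 = 376, py0_2 = 292, px0_3 = 108, py0_3 = 56, px1_3 = 176, py1_3 = 140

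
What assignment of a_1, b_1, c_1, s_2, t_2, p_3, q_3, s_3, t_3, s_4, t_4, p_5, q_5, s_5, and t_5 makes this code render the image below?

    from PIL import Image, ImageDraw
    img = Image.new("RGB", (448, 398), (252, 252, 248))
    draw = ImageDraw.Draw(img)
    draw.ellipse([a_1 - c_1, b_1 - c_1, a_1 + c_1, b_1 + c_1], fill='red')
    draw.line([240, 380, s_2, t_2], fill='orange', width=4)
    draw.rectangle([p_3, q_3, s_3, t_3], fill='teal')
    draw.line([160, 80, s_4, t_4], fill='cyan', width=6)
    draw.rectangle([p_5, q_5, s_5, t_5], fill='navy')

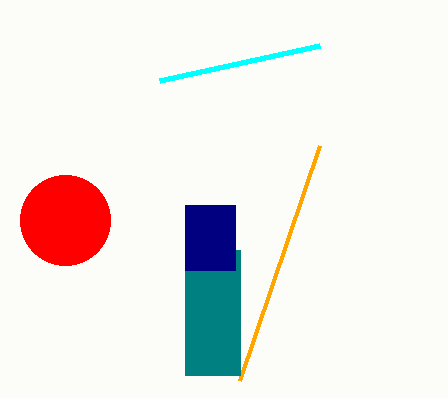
a_1 = 65
b_1 = 220
c_1 = 45
s_2 = 320
t_2 = 145
p_3 = 185
q_3 = 250
s_3 = 240
t_3 = 375
s_4 = 320
t_4 = 45
p_5 = 185
q_5 = 205
s_5 = 235
t_5 = 270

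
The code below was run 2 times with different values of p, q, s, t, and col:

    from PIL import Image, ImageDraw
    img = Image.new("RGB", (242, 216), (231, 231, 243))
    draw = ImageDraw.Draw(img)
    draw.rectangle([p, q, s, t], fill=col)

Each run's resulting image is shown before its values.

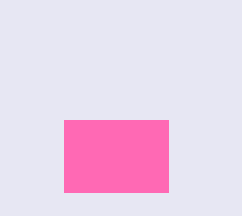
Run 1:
p = 64
q = 120
s = 168
t = 192
col = 'hotpink'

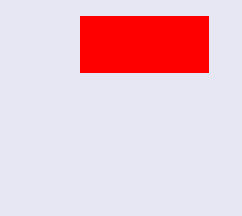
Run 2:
p = 80
q = 16
s = 208
t = 72
col = 'red'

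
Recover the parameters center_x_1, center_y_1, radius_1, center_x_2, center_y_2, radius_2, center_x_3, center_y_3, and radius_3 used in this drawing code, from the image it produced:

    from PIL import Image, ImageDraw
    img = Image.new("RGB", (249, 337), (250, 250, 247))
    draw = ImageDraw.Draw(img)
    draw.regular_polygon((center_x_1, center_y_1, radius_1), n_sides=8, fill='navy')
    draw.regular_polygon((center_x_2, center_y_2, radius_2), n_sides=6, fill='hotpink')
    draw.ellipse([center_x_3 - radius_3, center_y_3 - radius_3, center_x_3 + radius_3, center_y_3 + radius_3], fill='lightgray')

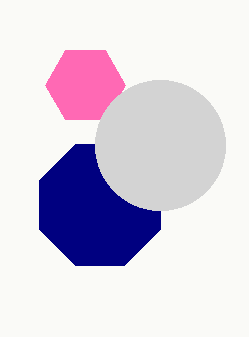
center_x_1 = 100
center_y_1 = 205
radius_1 = 65
center_x_2 = 85
center_y_2 = 85
radius_2 = 40
center_x_3 = 160
center_y_3 = 145
radius_3 = 65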